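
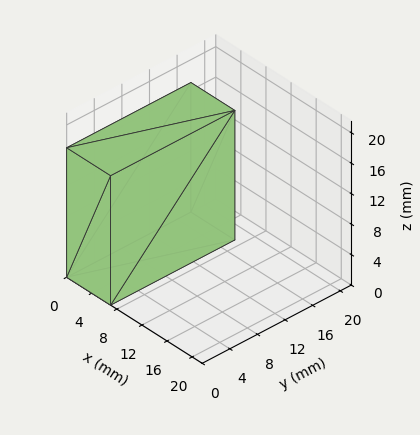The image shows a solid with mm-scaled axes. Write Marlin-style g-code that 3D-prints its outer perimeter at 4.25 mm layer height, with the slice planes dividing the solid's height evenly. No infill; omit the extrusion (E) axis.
Reading the render: the shape is a rectangular box, roughly 7 × 18 mm footprint and 17 mm tall (dimensions read to the nearest mm from the axis ticks). For the g-code, the solid's height is divided into equal slices at the stated Δz and each level perimeter traced with G1 moves after a G0 lift.

; perimeter-only toolpath
G21 ; units = mm
G90 ; absolute positioning
G28 ; home
; layer 1
G0 Z4.25
G0 X0.00 Y0.00
G1 X7.00 Y0.00
G1 X7.00 Y18.00
G1 X0.00 Y18.00
G1 X0.00 Y0.00
; layer 2
G0 Z8.50
G0 X0.00 Y0.00
G1 X7.00 Y0.00
G1 X7.00 Y18.00
G1 X0.00 Y18.00
G1 X0.00 Y0.00
; layer 3
G0 Z12.75
G0 X0.00 Y0.00
G1 X7.00 Y0.00
G1 X7.00 Y18.00
G1 X0.00 Y18.00
G1 X0.00 Y0.00
; layer 4
G0 Z17.00
G0 X0.00 Y0.00
G1 X7.00 Y0.00
G1 X7.00 Y18.00
G1 X0.00 Y18.00
G1 X0.00 Y0.00
M2 ; end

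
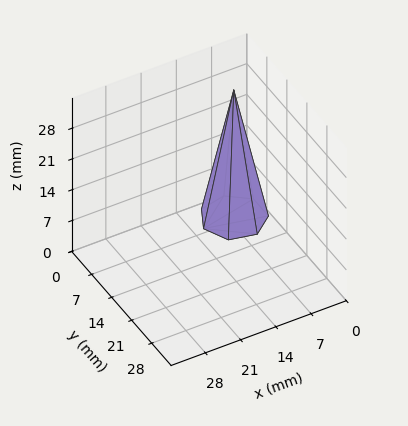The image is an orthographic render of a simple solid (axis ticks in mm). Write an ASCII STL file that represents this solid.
Reading the render: the shape is a regular 7-sided pyramid, base circumscribed radius ≈ 6 mm, apex at z ≈ 29 mm (dimensions read to the nearest mm from the axis ticks). For the STL, each face is triangulated and given an outward normal.

solid part
  facet normal 0.0000 0.0000 -1.0000
    outer loop
      vertex 4.665 11.850 0.000
      vertex 9.741 10.691 0.000
      vertex 12.000 6.000 0.000
    endloop
  endfacet
  facet normal 0.0000 0.0000 -1.0000
    outer loop
      vertex 0.594 8.603 0.000
      vertex 4.665 11.850 0.000
      vertex 12.000 6.000 0.000
    endloop
  endfacet
  facet normal 0.0000 0.0000 -1.0000
    outer loop
      vertex 0.594 3.397 0.000
      vertex 0.594 8.603 0.000
      vertex 12.000 6.000 0.000
    endloop
  endfacet
  facet normal 0.0000 0.0000 -1.0000
    outer loop
      vertex 4.665 0.150 0.000
      vertex 0.594 3.397 0.000
      vertex 12.000 6.000 0.000
    endloop
  endfacet
  facet normal 0.0000 0.0000 -1.0000
    outer loop
      vertex 9.741 1.309 0.000
      vertex 4.665 0.150 0.000
      vertex 12.000 6.000 0.000
    endloop
  endfacet
  facet normal 0.8857 0.4265 0.1833
    outer loop
      vertex 12.000 6.000 0.000
      vertex 9.741 10.691 0.000
      vertex 6.000 6.000 29.000
    endloop
  endfacet
  facet normal 0.2188 0.9584 0.1833
    outer loop
      vertex 9.741 10.691 0.000
      vertex 4.665 11.850 0.000
      vertex 6.000 6.000 29.000
    endloop
  endfacet
  facet normal -0.6130 0.7685 0.1833
    outer loop
      vertex 4.665 11.850 0.000
      vertex 0.594 8.603 0.000
      vertex 6.000 6.000 29.000
    endloop
  endfacet
  facet normal -0.9831 0.0000 0.1833
    outer loop
      vertex 0.594 8.603 0.000
      vertex 0.594 3.397 0.000
      vertex 6.000 6.000 29.000
    endloop
  endfacet
  facet normal -0.6130 -0.7685 0.1833
    outer loop
      vertex 0.594 3.397 0.000
      vertex 4.665 0.150 0.000
      vertex 6.000 6.000 29.000
    endloop
  endfacet
  facet normal 0.2188 -0.9584 0.1833
    outer loop
      vertex 4.665 0.150 0.000
      vertex 9.741 1.309 0.000
      vertex 6.000 6.000 29.000
    endloop
  endfacet
  facet normal 0.8857 -0.4265 0.1833
    outer loop
      vertex 9.741 1.309 0.000
      vertex 12.000 6.000 0.000
      vertex 6.000 6.000 29.000
    endloop
  endfacet
endsolid part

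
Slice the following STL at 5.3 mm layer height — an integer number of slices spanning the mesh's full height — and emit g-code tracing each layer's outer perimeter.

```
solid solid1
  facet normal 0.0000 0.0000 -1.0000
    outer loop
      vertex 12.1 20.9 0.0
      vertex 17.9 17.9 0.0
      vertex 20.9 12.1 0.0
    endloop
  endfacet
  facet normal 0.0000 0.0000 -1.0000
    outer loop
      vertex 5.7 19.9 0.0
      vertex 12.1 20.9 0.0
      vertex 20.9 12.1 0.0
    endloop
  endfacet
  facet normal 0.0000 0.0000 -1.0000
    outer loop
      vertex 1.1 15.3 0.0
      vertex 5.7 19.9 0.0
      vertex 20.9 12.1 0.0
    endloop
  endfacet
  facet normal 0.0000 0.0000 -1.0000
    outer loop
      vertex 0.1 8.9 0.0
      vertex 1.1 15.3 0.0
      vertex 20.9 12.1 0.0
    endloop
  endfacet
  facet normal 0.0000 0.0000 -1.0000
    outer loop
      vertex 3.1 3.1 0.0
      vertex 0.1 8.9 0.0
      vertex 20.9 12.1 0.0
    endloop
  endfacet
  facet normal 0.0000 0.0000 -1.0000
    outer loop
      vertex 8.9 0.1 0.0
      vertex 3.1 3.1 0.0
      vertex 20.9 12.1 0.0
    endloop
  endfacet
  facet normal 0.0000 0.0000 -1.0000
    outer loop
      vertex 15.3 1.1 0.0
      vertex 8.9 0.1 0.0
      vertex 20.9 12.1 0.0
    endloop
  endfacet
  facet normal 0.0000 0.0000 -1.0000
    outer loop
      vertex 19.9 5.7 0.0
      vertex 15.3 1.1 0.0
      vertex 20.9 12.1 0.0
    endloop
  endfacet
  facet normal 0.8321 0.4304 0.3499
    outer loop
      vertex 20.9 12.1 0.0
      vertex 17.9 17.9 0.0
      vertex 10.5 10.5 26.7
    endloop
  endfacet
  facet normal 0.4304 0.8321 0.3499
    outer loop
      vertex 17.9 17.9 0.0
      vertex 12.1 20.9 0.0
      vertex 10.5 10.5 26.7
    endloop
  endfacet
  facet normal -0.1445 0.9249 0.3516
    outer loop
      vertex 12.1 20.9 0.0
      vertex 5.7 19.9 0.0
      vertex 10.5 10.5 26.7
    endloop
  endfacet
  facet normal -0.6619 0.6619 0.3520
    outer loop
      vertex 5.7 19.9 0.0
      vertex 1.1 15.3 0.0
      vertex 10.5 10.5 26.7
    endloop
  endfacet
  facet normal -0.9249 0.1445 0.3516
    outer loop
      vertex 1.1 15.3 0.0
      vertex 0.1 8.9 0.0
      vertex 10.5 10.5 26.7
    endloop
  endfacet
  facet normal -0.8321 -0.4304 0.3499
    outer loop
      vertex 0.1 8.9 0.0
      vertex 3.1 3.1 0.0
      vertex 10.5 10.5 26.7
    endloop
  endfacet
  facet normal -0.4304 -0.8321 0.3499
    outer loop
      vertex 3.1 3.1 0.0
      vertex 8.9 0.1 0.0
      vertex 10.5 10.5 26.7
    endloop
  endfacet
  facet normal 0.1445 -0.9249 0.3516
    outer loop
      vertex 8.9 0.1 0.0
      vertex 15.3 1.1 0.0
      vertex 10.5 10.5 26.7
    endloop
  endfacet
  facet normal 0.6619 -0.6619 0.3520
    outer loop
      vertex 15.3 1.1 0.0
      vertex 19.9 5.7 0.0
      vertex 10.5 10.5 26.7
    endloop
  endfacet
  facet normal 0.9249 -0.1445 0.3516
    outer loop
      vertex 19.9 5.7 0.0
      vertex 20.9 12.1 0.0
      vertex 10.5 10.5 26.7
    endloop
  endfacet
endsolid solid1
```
; perimeter-only toolpath
G21 ; units = mm
G90 ; absolute positioning
G28 ; home
; layer 1
G0 Z5.3
G0 X18.8 Y11.8
G1 X16.4 Y16.4
G1 X11.8 Y18.8
G1 X6.7 Y18.0
G1 X3.0 Y14.3
G1 X2.2 Y9.2
G1 X4.6 Y4.6
G1 X9.2 Y2.2
G1 X14.3 Y3.0
G1 X18.0 Y6.7
G1 X18.8 Y11.8
; layer 2
G0 Z10.7
G0 X16.7 Y11.5
G1 X14.9 Y14.9
G1 X11.5 Y16.7
G1 X7.6 Y16.1
G1 X4.9 Y13.4
G1 X4.3 Y9.5
G1 X6.1 Y6.1
G1 X9.5 Y4.3
G1 X13.4 Y4.9
G1 X16.1 Y7.6
G1 X16.7 Y11.5
; layer 3
G0 Z16.0
G0 X14.7 Y11.1
G1 X13.5 Y13.5
G1 X11.1 Y14.7
G1 X8.6 Y14.3
G1 X6.7 Y12.4
G1 X6.3 Y9.9
G1 X7.5 Y7.5
G1 X9.9 Y6.3
G1 X12.4 Y6.7
G1 X14.3 Y8.6
G1 X14.7 Y11.1
; layer 4
G0 Z21.4
G0 X12.6 Y10.8
G1 X12.0 Y12.0
G1 X10.8 Y12.6
G1 X9.5 Y12.4
G1 X8.6 Y11.5
G1 X8.4 Y10.2
G1 X9.0 Y9.0
G1 X10.2 Y8.4
G1 X11.5 Y8.6
G1 X12.4 Y9.5
G1 X12.6 Y10.8
M2 ; end

The solid is a regular 10-sided pyramid, base circumscribed radius ≈ 10.5 mm, apex at z ≈ 26.7 mm. Slicing at Δz = 5.3 mm — 5 equal slices spanning the solid's height, so layer i sits at z = i·h/5 — gives 4 non-empty perimeters. Each is a 10-segment closed polygon; G0 lifts to the layer z and rapids to the start vertex, then G1 traces the edges. The cross-section shrinks linearly with z (the slice at the apex is degenerate and omitted).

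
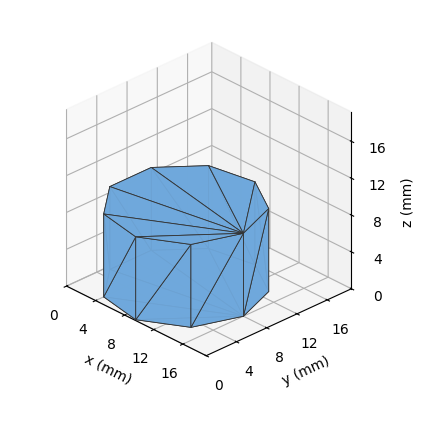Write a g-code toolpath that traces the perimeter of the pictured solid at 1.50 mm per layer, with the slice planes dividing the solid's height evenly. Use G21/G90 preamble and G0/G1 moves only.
Reading the render: the shape is a regular 9-sided prism (a cylinder approximated with 9 flat sides), circumscribed radius ≈ 8 mm, height ≈ 9 mm (dimensions read to the nearest mm from the axis ticks). For the g-code, the solid's height is divided into equal slices at the stated Δz and each level perimeter traced with G1 moves after a G0 lift.

; perimeter-only toolpath
G21 ; units = mm
G90 ; absolute positioning
G28 ; home
; layer 1
G0 Z1.50
G0 X16.00 Y8.00
G1 X14.13 Y13.14
G1 X9.39 Y15.88
G1 X4.00 Y14.93
G1 X0.48 Y10.74
G1 X0.48 Y5.26
G1 X4.00 Y1.07
G1 X9.39 Y0.12
G1 X14.13 Y2.86
G1 X16.00 Y8.00
; layer 2
G0 Z3.00
G0 X16.00 Y8.00
G1 X14.13 Y13.14
G1 X9.39 Y15.88
G1 X4.00 Y14.93
G1 X0.48 Y10.74
G1 X0.48 Y5.26
G1 X4.00 Y1.07
G1 X9.39 Y0.12
G1 X14.13 Y2.86
G1 X16.00 Y8.00
; layer 3
G0 Z4.50
G0 X16.00 Y8.00
G1 X14.13 Y13.14
G1 X9.39 Y15.88
G1 X4.00 Y14.93
G1 X0.48 Y10.74
G1 X0.48 Y5.26
G1 X4.00 Y1.07
G1 X9.39 Y0.12
G1 X14.13 Y2.86
G1 X16.00 Y8.00
; layer 4
G0 Z6.00
G0 X16.00 Y8.00
G1 X14.13 Y13.14
G1 X9.39 Y15.88
G1 X4.00 Y14.93
G1 X0.48 Y10.74
G1 X0.48 Y5.26
G1 X4.00 Y1.07
G1 X9.39 Y0.12
G1 X14.13 Y2.86
G1 X16.00 Y8.00
; layer 5
G0 Z7.50
G0 X16.00 Y8.00
G1 X14.13 Y13.14
G1 X9.39 Y15.88
G1 X4.00 Y14.93
G1 X0.48 Y10.74
G1 X0.48 Y5.26
G1 X4.00 Y1.07
G1 X9.39 Y0.12
G1 X14.13 Y2.86
G1 X16.00 Y8.00
; layer 6
G0 Z9.00
G0 X16.00 Y8.00
G1 X14.13 Y13.14
G1 X9.39 Y15.88
G1 X4.00 Y14.93
G1 X0.48 Y10.74
G1 X0.48 Y5.26
G1 X4.00 Y1.07
G1 X9.39 Y0.12
G1 X14.13 Y2.86
G1 X16.00 Y8.00
M2 ; end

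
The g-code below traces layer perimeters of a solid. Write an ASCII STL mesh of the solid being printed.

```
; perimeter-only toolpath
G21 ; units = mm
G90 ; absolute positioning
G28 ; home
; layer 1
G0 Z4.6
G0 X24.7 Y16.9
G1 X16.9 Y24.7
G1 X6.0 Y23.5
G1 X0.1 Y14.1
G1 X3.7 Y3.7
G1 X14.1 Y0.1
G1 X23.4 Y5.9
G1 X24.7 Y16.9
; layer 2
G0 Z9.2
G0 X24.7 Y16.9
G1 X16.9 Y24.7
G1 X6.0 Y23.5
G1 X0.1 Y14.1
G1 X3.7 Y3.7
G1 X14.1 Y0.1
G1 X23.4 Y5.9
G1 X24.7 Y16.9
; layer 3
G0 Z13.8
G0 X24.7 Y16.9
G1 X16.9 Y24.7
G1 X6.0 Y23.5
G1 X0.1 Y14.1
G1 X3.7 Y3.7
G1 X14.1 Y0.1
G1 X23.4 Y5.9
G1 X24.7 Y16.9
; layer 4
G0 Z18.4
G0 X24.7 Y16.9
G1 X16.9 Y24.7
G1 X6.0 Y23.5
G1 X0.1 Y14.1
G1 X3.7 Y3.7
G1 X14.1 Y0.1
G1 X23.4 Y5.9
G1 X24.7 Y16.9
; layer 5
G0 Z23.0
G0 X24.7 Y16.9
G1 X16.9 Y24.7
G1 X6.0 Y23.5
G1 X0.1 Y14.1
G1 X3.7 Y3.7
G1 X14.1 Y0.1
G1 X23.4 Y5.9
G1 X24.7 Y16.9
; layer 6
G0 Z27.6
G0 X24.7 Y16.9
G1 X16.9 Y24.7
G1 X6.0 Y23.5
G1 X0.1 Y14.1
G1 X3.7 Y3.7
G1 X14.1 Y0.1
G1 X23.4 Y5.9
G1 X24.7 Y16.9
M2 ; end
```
solid part
  facet normal 0.0000 0.0000 -1.0000
    outer loop
      vertex 6.0 23.5 0.0
      vertex 16.9 24.7 0.0
      vertex 24.7 16.9 0.0
    endloop
  endfacet
  facet normal 0.0000 0.0000 -1.0000
    outer loop
      vertex 0.1 14.1 0.0
      vertex 6.0 23.5 0.0
      vertex 24.7 16.9 0.0
    endloop
  endfacet
  facet normal 0.0000 0.0000 -1.0000
    outer loop
      vertex 3.7 3.7 0.0
      vertex 0.1 14.1 0.0
      vertex 24.7 16.9 0.0
    endloop
  endfacet
  facet normal 0.0000 0.0000 -1.0000
    outer loop
      vertex 14.1 0.1 0.0
      vertex 3.7 3.7 0.0
      vertex 24.7 16.9 0.0
    endloop
  endfacet
  facet normal 0.0000 0.0000 -1.0000
    outer loop
      vertex 23.4 5.9 0.0
      vertex 14.1 0.1 0.0
      vertex 24.7 16.9 0.0
    endloop
  endfacet
  facet normal 0.0000 0.0000 1.0000
    outer loop
      vertex 24.7 16.9 27.6
      vertex 16.9 24.7 27.6
      vertex 6.0 23.5 27.6
    endloop
  endfacet
  facet normal 0.0000 0.0000 1.0000
    outer loop
      vertex 24.7 16.9 27.6
      vertex 6.0 23.5 27.6
      vertex 0.1 14.1 27.6
    endloop
  endfacet
  facet normal 0.0000 0.0000 1.0000
    outer loop
      vertex 24.7 16.9 27.6
      vertex 0.1 14.1 27.6
      vertex 3.7 3.7 27.6
    endloop
  endfacet
  facet normal 0.0000 0.0000 1.0000
    outer loop
      vertex 24.7 16.9 27.6
      vertex 3.7 3.7 27.6
      vertex 14.1 0.1 27.6
    endloop
  endfacet
  facet normal 0.0000 0.0000 1.0000
    outer loop
      vertex 24.7 16.9 27.6
      vertex 14.1 0.1 27.6
      vertex 23.4 5.9 27.6
    endloop
  endfacet
  facet normal 0.7071 0.7071 0.0000
    outer loop
      vertex 24.7 16.9 0.0
      vertex 16.9 24.7 0.0
      vertex 16.9 24.7 27.6
    endloop
  endfacet
  facet normal 0.7071 0.7071 0.0000
    outer loop
      vertex 24.7 16.9 0.0
      vertex 16.9 24.7 27.6
      vertex 24.7 16.9 27.6
    endloop
  endfacet
  facet normal -0.1094 0.9940 0.0000
    outer loop
      vertex 16.9 24.7 0.0
      vertex 6.0 23.5 0.0
      vertex 6.0 23.5 27.6
    endloop
  endfacet
  facet normal -0.1094 0.9940 0.0000
    outer loop
      vertex 16.9 24.7 0.0
      vertex 6.0 23.5 27.6
      vertex 16.9 24.7 27.6
    endloop
  endfacet
  facet normal -0.8470 0.5316 0.0000
    outer loop
      vertex 6.0 23.5 0.0
      vertex 0.1 14.1 0.0
      vertex 0.1 14.1 27.6
    endloop
  endfacet
  facet normal -0.8470 0.5316 0.0000
    outer loop
      vertex 6.0 23.5 0.0
      vertex 0.1 14.1 27.6
      vertex 6.0 23.5 27.6
    endloop
  endfacet
  facet normal -0.9450 -0.3271 0.0000
    outer loop
      vertex 0.1 14.1 0.0
      vertex 3.7 3.7 0.0
      vertex 3.7 3.7 27.6
    endloop
  endfacet
  facet normal -0.9450 -0.3271 0.0000
    outer loop
      vertex 0.1 14.1 0.0
      vertex 3.7 3.7 27.6
      vertex 0.1 14.1 27.6
    endloop
  endfacet
  facet normal -0.3271 -0.9450 0.0000
    outer loop
      vertex 3.7 3.7 0.0
      vertex 14.1 0.1 0.0
      vertex 14.1 0.1 27.6
    endloop
  endfacet
  facet normal -0.3271 -0.9450 0.0000
    outer loop
      vertex 3.7 3.7 0.0
      vertex 14.1 0.1 27.6
      vertex 3.7 3.7 27.6
    endloop
  endfacet
  facet normal 0.5292 -0.8485 0.0000
    outer loop
      vertex 14.1 0.1 0.0
      vertex 23.4 5.9 0.0
      vertex 23.4 5.9 27.6
    endloop
  endfacet
  facet normal 0.5292 -0.8485 0.0000
    outer loop
      vertex 14.1 0.1 0.0
      vertex 23.4 5.9 27.6
      vertex 14.1 0.1 27.6
    endloop
  endfacet
  facet normal 0.9931 -0.1174 0.0000
    outer loop
      vertex 23.4 5.9 0.0
      vertex 24.7 16.9 0.0
      vertex 24.7 16.9 27.6
    endloop
  endfacet
  facet normal 0.9931 -0.1174 0.0000
    outer loop
      vertex 23.4 5.9 0.0
      vertex 24.7 16.9 27.6
      vertex 23.4 5.9 27.6
    endloop
  endfacet
endsolid part

The G0 Z moves step by Δz≈4.6 mm. Every layer's G1 loop is the same polygon, so the solid is a straight extrusion of it from z=0 to z≈27.6. Closing with flat bottom and top caps and triangulating gives 24 facets — a regular 7-sided prism (a cylinder approximated with 7 flat sides), circumscribed radius ≈ 12.7 mm, height ≈ 27.6 mm.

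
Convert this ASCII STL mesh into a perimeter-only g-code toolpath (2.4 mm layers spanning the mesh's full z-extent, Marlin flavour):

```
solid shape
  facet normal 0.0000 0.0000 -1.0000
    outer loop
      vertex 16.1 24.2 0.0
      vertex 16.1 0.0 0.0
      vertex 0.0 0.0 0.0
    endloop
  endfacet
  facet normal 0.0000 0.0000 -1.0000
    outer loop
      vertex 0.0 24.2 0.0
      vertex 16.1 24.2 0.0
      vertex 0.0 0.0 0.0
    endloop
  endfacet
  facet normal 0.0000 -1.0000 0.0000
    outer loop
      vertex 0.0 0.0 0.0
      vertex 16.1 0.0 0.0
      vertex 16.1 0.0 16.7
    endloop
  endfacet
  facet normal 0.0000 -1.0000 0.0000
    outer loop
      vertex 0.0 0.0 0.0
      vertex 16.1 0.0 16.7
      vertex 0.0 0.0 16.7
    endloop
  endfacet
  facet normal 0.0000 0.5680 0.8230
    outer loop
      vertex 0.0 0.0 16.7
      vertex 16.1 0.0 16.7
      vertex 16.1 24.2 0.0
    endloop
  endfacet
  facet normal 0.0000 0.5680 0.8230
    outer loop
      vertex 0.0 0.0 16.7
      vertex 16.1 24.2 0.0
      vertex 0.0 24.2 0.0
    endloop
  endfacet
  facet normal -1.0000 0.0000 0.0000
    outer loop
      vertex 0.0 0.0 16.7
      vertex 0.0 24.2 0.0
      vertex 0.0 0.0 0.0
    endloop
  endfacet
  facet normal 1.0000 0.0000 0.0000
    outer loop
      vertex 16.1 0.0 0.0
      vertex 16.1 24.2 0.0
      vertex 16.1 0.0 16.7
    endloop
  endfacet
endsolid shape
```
; perimeter-only toolpath
G21 ; units = mm
G90 ; absolute positioning
G28 ; home
; layer 1
G0 Z2.4
G0 X0.0 Y0.0
G1 X16.1 Y0.0
G1 X16.1 Y20.7
G1 X0.0 Y20.7
G1 X0.0 Y0.0
; layer 2
G0 Z4.8
G0 X0.0 Y0.0
G1 X16.1 Y0.0
G1 X16.1 Y17.3
G1 X0.0 Y17.3
G1 X0.0 Y0.0
; layer 3
G0 Z7.2
G0 X0.0 Y0.0
G1 X16.1 Y0.0
G1 X16.1 Y13.8
G1 X0.0 Y13.8
G1 X0.0 Y0.0
; layer 4
G0 Z9.5
G0 X0.0 Y0.0
G1 X16.1 Y0.0
G1 X16.1 Y10.4
G1 X0.0 Y10.4
G1 X0.0 Y0.0
; layer 5
G0 Z11.9
G0 X0.0 Y0.0
G1 X16.1 Y0.0
G1 X16.1 Y6.9
G1 X0.0 Y6.9
G1 X0.0 Y0.0
; layer 6
G0 Z14.3
G0 X0.0 Y0.0
G1 X16.1 Y0.0
G1 X16.1 Y3.5
G1 X0.0 Y3.5
G1 X0.0 Y0.0
M2 ; end

The solid is a wedge (ramp): 16.1 × 24.2 mm base, rising to 16.7 mm along the y=0 edge and sloping linearly to z=0 at y=24.2. Slicing at Δz = 2.4 mm — 7 equal slices spanning the solid's height, so layer i sits at z = i·h/7 — gives 6 non-empty perimeters. Each is a 4-segment closed polygon; G0 lifts to the layer z and rapids to the start vertex, then G1 traces the edges. The cross-section shrinks linearly with z (the slice at the apex is degenerate and omitted).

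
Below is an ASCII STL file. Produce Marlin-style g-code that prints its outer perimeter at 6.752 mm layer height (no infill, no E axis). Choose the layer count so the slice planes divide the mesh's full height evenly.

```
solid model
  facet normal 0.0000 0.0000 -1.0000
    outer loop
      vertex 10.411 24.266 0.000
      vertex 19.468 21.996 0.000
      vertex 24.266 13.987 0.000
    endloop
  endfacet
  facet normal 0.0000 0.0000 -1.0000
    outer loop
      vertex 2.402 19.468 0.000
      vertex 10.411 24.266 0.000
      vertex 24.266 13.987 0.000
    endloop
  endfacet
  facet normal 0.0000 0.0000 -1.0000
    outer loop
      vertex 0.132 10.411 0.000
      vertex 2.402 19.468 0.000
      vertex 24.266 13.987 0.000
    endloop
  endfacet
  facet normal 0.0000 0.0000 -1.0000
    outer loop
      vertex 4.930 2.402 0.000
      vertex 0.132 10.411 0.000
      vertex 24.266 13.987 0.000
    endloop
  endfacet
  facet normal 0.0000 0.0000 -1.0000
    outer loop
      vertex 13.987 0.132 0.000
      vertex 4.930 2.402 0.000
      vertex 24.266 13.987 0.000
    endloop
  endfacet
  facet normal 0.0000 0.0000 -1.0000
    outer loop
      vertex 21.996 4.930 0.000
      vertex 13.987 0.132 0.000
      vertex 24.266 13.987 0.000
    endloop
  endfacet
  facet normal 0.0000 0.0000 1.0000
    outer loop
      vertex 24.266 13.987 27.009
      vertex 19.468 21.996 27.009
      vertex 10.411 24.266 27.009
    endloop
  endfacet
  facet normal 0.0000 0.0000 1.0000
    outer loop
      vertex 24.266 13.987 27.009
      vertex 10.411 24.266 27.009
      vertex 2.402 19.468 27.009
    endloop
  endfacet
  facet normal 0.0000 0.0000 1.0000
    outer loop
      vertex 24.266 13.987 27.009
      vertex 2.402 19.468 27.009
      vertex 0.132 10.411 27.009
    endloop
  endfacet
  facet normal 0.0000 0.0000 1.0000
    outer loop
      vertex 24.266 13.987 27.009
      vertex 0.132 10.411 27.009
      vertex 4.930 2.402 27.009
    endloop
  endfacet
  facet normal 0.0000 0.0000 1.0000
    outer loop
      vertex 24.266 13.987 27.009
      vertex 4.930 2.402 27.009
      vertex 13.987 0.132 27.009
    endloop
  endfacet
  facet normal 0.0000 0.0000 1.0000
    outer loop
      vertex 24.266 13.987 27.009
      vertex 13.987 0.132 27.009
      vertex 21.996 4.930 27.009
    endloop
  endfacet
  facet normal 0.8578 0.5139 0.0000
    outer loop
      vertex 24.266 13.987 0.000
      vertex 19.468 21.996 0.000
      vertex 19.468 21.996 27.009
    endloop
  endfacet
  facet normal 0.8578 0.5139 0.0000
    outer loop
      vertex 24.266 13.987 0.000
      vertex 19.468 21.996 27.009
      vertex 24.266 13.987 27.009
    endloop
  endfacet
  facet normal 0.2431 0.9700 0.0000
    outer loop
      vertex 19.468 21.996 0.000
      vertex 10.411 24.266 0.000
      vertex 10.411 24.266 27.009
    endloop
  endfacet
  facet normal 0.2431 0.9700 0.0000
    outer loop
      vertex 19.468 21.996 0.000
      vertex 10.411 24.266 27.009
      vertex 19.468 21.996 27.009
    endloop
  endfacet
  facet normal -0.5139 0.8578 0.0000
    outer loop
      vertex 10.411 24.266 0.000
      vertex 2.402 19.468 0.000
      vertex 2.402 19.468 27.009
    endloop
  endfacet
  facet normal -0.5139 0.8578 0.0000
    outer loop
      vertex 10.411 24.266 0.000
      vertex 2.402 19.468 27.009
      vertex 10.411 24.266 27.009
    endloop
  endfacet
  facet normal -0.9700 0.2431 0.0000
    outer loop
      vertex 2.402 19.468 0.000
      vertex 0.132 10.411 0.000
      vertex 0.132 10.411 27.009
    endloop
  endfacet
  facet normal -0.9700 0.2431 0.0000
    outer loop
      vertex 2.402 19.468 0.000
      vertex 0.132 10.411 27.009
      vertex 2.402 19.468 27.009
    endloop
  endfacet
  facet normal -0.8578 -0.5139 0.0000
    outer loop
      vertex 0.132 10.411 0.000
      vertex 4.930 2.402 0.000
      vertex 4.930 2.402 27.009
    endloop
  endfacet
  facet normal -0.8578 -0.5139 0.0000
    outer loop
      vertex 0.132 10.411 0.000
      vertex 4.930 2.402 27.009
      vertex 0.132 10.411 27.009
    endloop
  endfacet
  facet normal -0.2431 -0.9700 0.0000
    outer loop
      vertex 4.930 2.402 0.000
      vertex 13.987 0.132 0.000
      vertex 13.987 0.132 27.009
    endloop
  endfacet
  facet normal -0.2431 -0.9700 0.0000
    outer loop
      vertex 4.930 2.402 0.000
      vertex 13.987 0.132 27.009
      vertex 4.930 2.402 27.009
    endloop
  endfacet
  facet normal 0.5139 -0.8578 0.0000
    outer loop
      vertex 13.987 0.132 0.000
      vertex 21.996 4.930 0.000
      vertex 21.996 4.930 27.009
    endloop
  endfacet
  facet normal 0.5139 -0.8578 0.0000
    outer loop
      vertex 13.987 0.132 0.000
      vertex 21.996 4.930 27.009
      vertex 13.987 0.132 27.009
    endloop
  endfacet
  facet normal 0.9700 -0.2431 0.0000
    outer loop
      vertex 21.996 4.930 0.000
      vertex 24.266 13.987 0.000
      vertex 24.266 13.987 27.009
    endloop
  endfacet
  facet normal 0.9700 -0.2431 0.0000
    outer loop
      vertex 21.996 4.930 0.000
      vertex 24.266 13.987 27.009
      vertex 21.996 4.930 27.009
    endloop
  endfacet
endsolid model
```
; perimeter-only toolpath
G21 ; units = mm
G90 ; absolute positioning
G28 ; home
; layer 1
G0 Z6.752
G0 X24.266 Y13.987
G1 X19.468 Y21.996
G1 X10.411 Y24.266
G1 X2.402 Y19.468
G1 X0.132 Y10.411
G1 X4.930 Y2.402
G1 X13.987 Y0.132
G1 X21.996 Y4.930
G1 X24.266 Y13.987
; layer 2
G0 Z13.505
G0 X24.266 Y13.987
G1 X19.468 Y21.996
G1 X10.411 Y24.266
G1 X2.402 Y19.468
G1 X0.132 Y10.411
G1 X4.930 Y2.402
G1 X13.987 Y0.132
G1 X21.996 Y4.930
G1 X24.266 Y13.987
; layer 3
G0 Z20.257
G0 X24.266 Y13.987
G1 X19.468 Y21.996
G1 X10.411 Y24.266
G1 X2.402 Y19.468
G1 X0.132 Y10.411
G1 X4.930 Y2.402
G1 X13.987 Y0.132
G1 X21.996 Y4.930
G1 X24.266 Y13.987
; layer 4
G0 Z27.009
G0 X24.266 Y13.987
G1 X19.468 Y21.996
G1 X10.411 Y24.266
G1 X2.402 Y19.468
G1 X0.132 Y10.411
G1 X4.930 Y2.402
G1 X13.987 Y0.132
G1 X21.996 Y4.930
G1 X24.266 Y13.987
M2 ; end

The solid is a regular 8-sided prism (a cylinder approximated with 8 flat sides), circumscribed radius ≈ 12.2 mm, height ≈ 27 mm. Slicing at Δz = 6.752 mm — 4 equal slices spanning the solid's height, so layer i sits at z = i·h/4 — gives 4 non-empty perimeters. Each is a 8-segment closed polygon; G0 lifts to the layer z and rapids to the start vertex, then G1 traces the edges.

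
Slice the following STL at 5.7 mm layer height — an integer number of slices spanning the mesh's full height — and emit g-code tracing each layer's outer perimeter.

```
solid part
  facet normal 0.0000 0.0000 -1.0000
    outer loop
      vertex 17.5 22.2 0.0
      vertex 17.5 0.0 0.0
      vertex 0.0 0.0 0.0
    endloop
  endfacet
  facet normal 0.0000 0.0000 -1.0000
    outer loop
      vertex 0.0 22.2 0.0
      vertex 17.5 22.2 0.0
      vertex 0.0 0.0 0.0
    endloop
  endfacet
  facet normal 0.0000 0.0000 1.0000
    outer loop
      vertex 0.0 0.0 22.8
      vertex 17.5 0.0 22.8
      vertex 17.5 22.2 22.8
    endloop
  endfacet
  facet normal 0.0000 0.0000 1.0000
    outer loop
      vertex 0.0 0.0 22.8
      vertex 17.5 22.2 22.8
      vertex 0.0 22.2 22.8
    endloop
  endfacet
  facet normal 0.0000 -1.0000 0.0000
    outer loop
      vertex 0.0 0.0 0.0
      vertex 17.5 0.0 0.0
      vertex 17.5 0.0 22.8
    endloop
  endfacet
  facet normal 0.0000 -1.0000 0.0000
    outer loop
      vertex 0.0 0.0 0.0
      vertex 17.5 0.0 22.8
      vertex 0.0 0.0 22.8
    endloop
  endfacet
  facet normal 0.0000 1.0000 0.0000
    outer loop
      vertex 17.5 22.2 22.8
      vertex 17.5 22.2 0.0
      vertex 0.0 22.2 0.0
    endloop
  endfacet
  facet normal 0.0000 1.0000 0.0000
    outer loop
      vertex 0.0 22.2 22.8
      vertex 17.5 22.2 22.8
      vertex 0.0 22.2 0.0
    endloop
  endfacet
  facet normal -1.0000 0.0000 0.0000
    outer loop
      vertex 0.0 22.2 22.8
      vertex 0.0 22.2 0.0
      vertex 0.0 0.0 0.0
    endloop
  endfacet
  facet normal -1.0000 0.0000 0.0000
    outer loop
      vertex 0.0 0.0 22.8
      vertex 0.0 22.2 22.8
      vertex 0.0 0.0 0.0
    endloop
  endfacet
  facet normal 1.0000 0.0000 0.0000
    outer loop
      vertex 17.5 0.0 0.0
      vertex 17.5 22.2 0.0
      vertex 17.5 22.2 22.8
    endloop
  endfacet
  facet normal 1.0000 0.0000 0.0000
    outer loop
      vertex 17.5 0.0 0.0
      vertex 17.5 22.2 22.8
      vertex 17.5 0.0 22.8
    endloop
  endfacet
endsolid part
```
; perimeter-only toolpath
G21 ; units = mm
G90 ; absolute positioning
G28 ; home
; layer 1
G0 Z5.7
G0 X0.0 Y0.0
G1 X17.5 Y0.0
G1 X17.5 Y22.2
G1 X0.0 Y22.2
G1 X0.0 Y0.0
; layer 2
G0 Z11.4
G0 X0.0 Y0.0
G1 X17.5 Y0.0
G1 X17.5 Y22.2
G1 X0.0 Y22.2
G1 X0.0 Y0.0
; layer 3
G0 Z17.1
G0 X0.0 Y0.0
G1 X17.5 Y0.0
G1 X17.5 Y22.2
G1 X0.0 Y22.2
G1 X0.0 Y0.0
; layer 4
G0 Z22.8
G0 X0.0 Y0.0
G1 X17.5 Y0.0
G1 X17.5 Y22.2
G1 X0.0 Y22.2
G1 X0.0 Y0.0
M2 ; end

The solid is a rectangular box, roughly 17.5 × 22.2 mm footprint and 22.8 mm tall. Slicing at Δz = 5.7 mm — 4 equal slices spanning the solid's height, so layer i sits at z = i·h/4 — gives 4 non-empty perimeters. Each is a 4-segment closed polygon; G0 lifts to the layer z and rapids to the start vertex, then G1 traces the edges.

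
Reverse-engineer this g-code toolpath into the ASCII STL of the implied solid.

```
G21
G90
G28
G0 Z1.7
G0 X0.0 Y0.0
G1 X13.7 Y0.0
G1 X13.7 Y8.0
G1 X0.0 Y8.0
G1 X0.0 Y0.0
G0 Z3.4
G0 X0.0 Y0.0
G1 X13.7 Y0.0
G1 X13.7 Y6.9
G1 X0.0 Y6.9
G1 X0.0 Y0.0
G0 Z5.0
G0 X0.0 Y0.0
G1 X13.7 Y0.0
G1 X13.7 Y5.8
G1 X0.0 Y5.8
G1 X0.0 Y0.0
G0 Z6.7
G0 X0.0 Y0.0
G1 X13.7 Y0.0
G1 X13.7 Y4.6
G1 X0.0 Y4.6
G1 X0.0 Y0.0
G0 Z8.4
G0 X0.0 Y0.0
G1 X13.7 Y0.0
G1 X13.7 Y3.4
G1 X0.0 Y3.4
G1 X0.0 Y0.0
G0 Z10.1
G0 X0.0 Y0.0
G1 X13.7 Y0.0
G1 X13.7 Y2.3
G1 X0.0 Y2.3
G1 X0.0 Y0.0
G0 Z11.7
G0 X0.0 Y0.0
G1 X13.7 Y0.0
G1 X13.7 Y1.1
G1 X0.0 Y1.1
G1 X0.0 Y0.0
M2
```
solid part
  facet normal 0.0000 0.0000 -1.0000
    outer loop
      vertex 13.7 9.2 0.0
      vertex 13.7 0.0 0.0
      vertex 0.0 0.0 0.0
    endloop
  endfacet
  facet normal 0.0000 0.0000 -1.0000
    outer loop
      vertex 0.0 9.2 0.0
      vertex 13.7 9.2 0.0
      vertex 0.0 0.0 0.0
    endloop
  endfacet
  facet normal 0.0000 -1.0000 0.0000
    outer loop
      vertex 0.0 0.0 0.0
      vertex 13.7 0.0 0.0
      vertex 13.7 0.0 13.4
    endloop
  endfacet
  facet normal 0.0000 -1.0000 0.0000
    outer loop
      vertex 0.0 0.0 0.0
      vertex 13.7 0.0 13.4
      vertex 0.0 0.0 13.4
    endloop
  endfacet
  facet normal 0.0000 0.8244 0.5660
    outer loop
      vertex 0.0 0.0 13.4
      vertex 13.7 0.0 13.4
      vertex 13.7 9.2 0.0
    endloop
  endfacet
  facet normal 0.0000 0.8244 0.5660
    outer loop
      vertex 0.0 0.0 13.4
      vertex 13.7 9.2 0.0
      vertex 0.0 9.2 0.0
    endloop
  endfacet
  facet normal -1.0000 0.0000 0.0000
    outer loop
      vertex 0.0 0.0 13.4
      vertex 0.0 9.2 0.0
      vertex 0.0 0.0 0.0
    endloop
  endfacet
  facet normal 1.0000 0.0000 0.0000
    outer loop
      vertex 13.7 0.0 0.0
      vertex 13.7 9.2 0.0
      vertex 13.7 0.0 13.4
    endloop
  endfacet
endsolid part

The G0 Z moves step by Δz≈1.7 mm. The G1 loops shrink linearly with z, so the solid tapers from its base footprint up to z≈13.4. Closing with a flat bottom cap and the tapered top and triangulating gives 8 facets — a wedge (ramp): 13.7 × 9.2 mm base, rising to 13.4 mm along the y=0 edge and sloping linearly to z=0 at y=9.2.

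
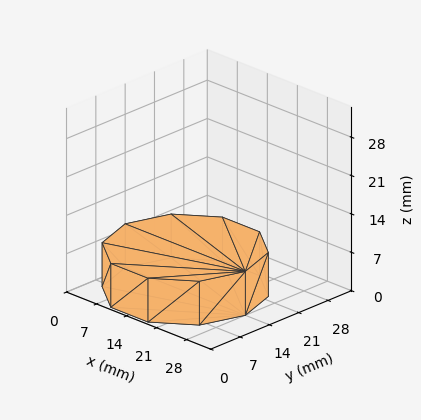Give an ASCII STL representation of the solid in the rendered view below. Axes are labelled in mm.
Reading the render: the shape is a regular 10-sided prism (a cylinder approximated with 10 flat sides), circumscribed radius ≈ 14 mm, height ≈ 8 mm (dimensions read to the nearest mm from the axis ticks). For the STL, each face is triangulated and given an outward normal.

solid part
  facet normal 0.0000 0.0000 -1.0000
    outer loop
      vertex 18.33 27.31 0.00
      vertex 25.33 22.23 0.00
      vertex 28.00 14.00 0.00
    endloop
  endfacet
  facet normal 0.0000 0.0000 -1.0000
    outer loop
      vertex 9.67 27.31 0.00
      vertex 18.33 27.31 0.00
      vertex 28.00 14.00 0.00
    endloop
  endfacet
  facet normal 0.0000 0.0000 -1.0000
    outer loop
      vertex 2.67 22.23 0.00
      vertex 9.67 27.31 0.00
      vertex 28.00 14.00 0.00
    endloop
  endfacet
  facet normal 0.0000 0.0000 -1.0000
    outer loop
      vertex 0.00 14.00 0.00
      vertex 2.67 22.23 0.00
      vertex 28.00 14.00 0.00
    endloop
  endfacet
  facet normal 0.0000 0.0000 -1.0000
    outer loop
      vertex 2.67 5.77 0.00
      vertex 0.00 14.00 0.00
      vertex 28.00 14.00 0.00
    endloop
  endfacet
  facet normal 0.0000 0.0000 -1.0000
    outer loop
      vertex 9.67 0.69 0.00
      vertex 2.67 5.77 0.00
      vertex 28.00 14.00 0.00
    endloop
  endfacet
  facet normal 0.0000 0.0000 -1.0000
    outer loop
      vertex 18.33 0.69 0.00
      vertex 9.67 0.69 0.00
      vertex 28.00 14.00 0.00
    endloop
  endfacet
  facet normal 0.0000 0.0000 -1.0000
    outer loop
      vertex 25.33 5.77 0.00
      vertex 18.33 0.69 0.00
      vertex 28.00 14.00 0.00
    endloop
  endfacet
  facet normal 0.0000 0.0000 1.0000
    outer loop
      vertex 28.00 14.00 8.00
      vertex 25.33 22.23 8.00
      vertex 18.33 27.31 8.00
    endloop
  endfacet
  facet normal 0.0000 0.0000 1.0000
    outer loop
      vertex 28.00 14.00 8.00
      vertex 18.33 27.31 8.00
      vertex 9.67 27.31 8.00
    endloop
  endfacet
  facet normal 0.0000 0.0000 1.0000
    outer loop
      vertex 28.00 14.00 8.00
      vertex 9.67 27.31 8.00
      vertex 2.67 22.23 8.00
    endloop
  endfacet
  facet normal 0.0000 0.0000 1.0000
    outer loop
      vertex 28.00 14.00 8.00
      vertex 2.67 22.23 8.00
      vertex 0.00 14.00 8.00
    endloop
  endfacet
  facet normal 0.0000 0.0000 1.0000
    outer loop
      vertex 28.00 14.00 8.00
      vertex 0.00 14.00 8.00
      vertex 2.67 5.77 8.00
    endloop
  endfacet
  facet normal 0.0000 0.0000 1.0000
    outer loop
      vertex 28.00 14.00 8.00
      vertex 2.67 5.77 8.00
      vertex 9.67 0.69 8.00
    endloop
  endfacet
  facet normal 0.0000 0.0000 1.0000
    outer loop
      vertex 28.00 14.00 8.00
      vertex 9.67 0.69 8.00
      vertex 18.33 0.69 8.00
    endloop
  endfacet
  facet normal 0.0000 0.0000 1.0000
    outer loop
      vertex 28.00 14.00 8.00
      vertex 18.33 0.69 8.00
      vertex 25.33 5.77 8.00
    endloop
  endfacet
  facet normal 0.9512 0.3086 0.0000
    outer loop
      vertex 28.00 14.00 0.00
      vertex 25.33 22.23 0.00
      vertex 25.33 22.23 8.00
    endloop
  endfacet
  facet normal 0.9512 0.3086 0.0000
    outer loop
      vertex 28.00 14.00 0.00
      vertex 25.33 22.23 8.00
      vertex 28.00 14.00 8.00
    endloop
  endfacet
  facet normal 0.5873 0.8093 0.0000
    outer loop
      vertex 25.33 22.23 0.00
      vertex 18.33 27.31 0.00
      vertex 18.33 27.31 8.00
    endloop
  endfacet
  facet normal 0.5873 0.8093 0.0000
    outer loop
      vertex 25.33 22.23 0.00
      vertex 18.33 27.31 8.00
      vertex 25.33 22.23 8.00
    endloop
  endfacet
  facet normal 0.0000 1.0000 0.0000
    outer loop
      vertex 18.33 27.31 0.00
      vertex 9.67 27.31 0.00
      vertex 9.67 27.31 8.00
    endloop
  endfacet
  facet normal 0.0000 1.0000 0.0000
    outer loop
      vertex 18.33 27.31 0.00
      vertex 9.67 27.31 8.00
      vertex 18.33 27.31 8.00
    endloop
  endfacet
  facet normal -0.5873 0.8093 0.0000
    outer loop
      vertex 9.67 27.31 0.00
      vertex 2.67 22.23 0.00
      vertex 2.67 22.23 8.00
    endloop
  endfacet
  facet normal -0.5873 0.8093 0.0000
    outer loop
      vertex 9.67 27.31 0.00
      vertex 2.67 22.23 8.00
      vertex 9.67 27.31 8.00
    endloop
  endfacet
  facet normal -0.9512 0.3086 0.0000
    outer loop
      vertex 2.67 22.23 0.00
      vertex 0.00 14.00 0.00
      vertex 0.00 14.00 8.00
    endloop
  endfacet
  facet normal -0.9512 0.3086 0.0000
    outer loop
      vertex 2.67 22.23 0.00
      vertex 0.00 14.00 8.00
      vertex 2.67 22.23 8.00
    endloop
  endfacet
  facet normal -0.9512 -0.3086 0.0000
    outer loop
      vertex 0.00 14.00 0.00
      vertex 2.67 5.77 0.00
      vertex 2.67 5.77 8.00
    endloop
  endfacet
  facet normal -0.9512 -0.3086 0.0000
    outer loop
      vertex 0.00 14.00 0.00
      vertex 2.67 5.77 8.00
      vertex 0.00 14.00 8.00
    endloop
  endfacet
  facet normal -0.5873 -0.8093 0.0000
    outer loop
      vertex 2.67 5.77 0.00
      vertex 9.67 0.69 0.00
      vertex 9.67 0.69 8.00
    endloop
  endfacet
  facet normal -0.5873 -0.8093 0.0000
    outer loop
      vertex 2.67 5.77 0.00
      vertex 9.67 0.69 8.00
      vertex 2.67 5.77 8.00
    endloop
  endfacet
  facet normal 0.0000 -1.0000 0.0000
    outer loop
      vertex 9.67 0.69 0.00
      vertex 18.33 0.69 0.00
      vertex 18.33 0.69 8.00
    endloop
  endfacet
  facet normal 0.0000 -1.0000 0.0000
    outer loop
      vertex 9.67 0.69 0.00
      vertex 18.33 0.69 8.00
      vertex 9.67 0.69 8.00
    endloop
  endfacet
  facet normal 0.5873 -0.8093 0.0000
    outer loop
      vertex 18.33 0.69 0.00
      vertex 25.33 5.77 0.00
      vertex 25.33 5.77 8.00
    endloop
  endfacet
  facet normal 0.5873 -0.8093 0.0000
    outer loop
      vertex 18.33 0.69 0.00
      vertex 25.33 5.77 8.00
      vertex 18.33 0.69 8.00
    endloop
  endfacet
  facet normal 0.9512 -0.3086 0.0000
    outer loop
      vertex 25.33 5.77 0.00
      vertex 28.00 14.00 0.00
      vertex 28.00 14.00 8.00
    endloop
  endfacet
  facet normal 0.9512 -0.3086 0.0000
    outer loop
      vertex 25.33 5.77 0.00
      vertex 28.00 14.00 8.00
      vertex 25.33 5.77 8.00
    endloop
  endfacet
endsolid part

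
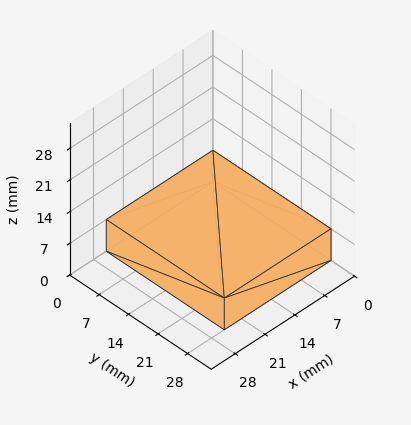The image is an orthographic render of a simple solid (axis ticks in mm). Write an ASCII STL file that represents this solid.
Reading the render: the shape is a rectangular box, roughly 25 × 28 mm footprint and 7 mm tall (dimensions read to the nearest mm from the axis ticks). For the STL, each face is triangulated and given an outward normal.

solid part
  facet normal 0.0000 0.0000 -1.0000
    outer loop
      vertex 25.0 28.0 0.0
      vertex 25.0 0.0 0.0
      vertex 0.0 0.0 0.0
    endloop
  endfacet
  facet normal 0.0000 0.0000 -1.0000
    outer loop
      vertex 0.0 28.0 0.0
      vertex 25.0 28.0 0.0
      vertex 0.0 0.0 0.0
    endloop
  endfacet
  facet normal 0.0000 0.0000 1.0000
    outer loop
      vertex 0.0 0.0 7.0
      vertex 25.0 0.0 7.0
      vertex 25.0 28.0 7.0
    endloop
  endfacet
  facet normal 0.0000 0.0000 1.0000
    outer loop
      vertex 0.0 0.0 7.0
      vertex 25.0 28.0 7.0
      vertex 0.0 28.0 7.0
    endloop
  endfacet
  facet normal 0.0000 -1.0000 0.0000
    outer loop
      vertex 0.0 0.0 0.0
      vertex 25.0 0.0 0.0
      vertex 25.0 0.0 7.0
    endloop
  endfacet
  facet normal 0.0000 -1.0000 0.0000
    outer loop
      vertex 0.0 0.0 0.0
      vertex 25.0 0.0 7.0
      vertex 0.0 0.0 7.0
    endloop
  endfacet
  facet normal 0.0000 1.0000 0.0000
    outer loop
      vertex 25.0 28.0 7.0
      vertex 25.0 28.0 0.0
      vertex 0.0 28.0 0.0
    endloop
  endfacet
  facet normal 0.0000 1.0000 0.0000
    outer loop
      vertex 0.0 28.0 7.0
      vertex 25.0 28.0 7.0
      vertex 0.0 28.0 0.0
    endloop
  endfacet
  facet normal -1.0000 0.0000 0.0000
    outer loop
      vertex 0.0 28.0 7.0
      vertex 0.0 28.0 0.0
      vertex 0.0 0.0 0.0
    endloop
  endfacet
  facet normal -1.0000 0.0000 0.0000
    outer loop
      vertex 0.0 0.0 7.0
      vertex 0.0 28.0 7.0
      vertex 0.0 0.0 0.0
    endloop
  endfacet
  facet normal 1.0000 0.0000 0.0000
    outer loop
      vertex 25.0 0.0 0.0
      vertex 25.0 28.0 0.0
      vertex 25.0 28.0 7.0
    endloop
  endfacet
  facet normal 1.0000 0.0000 0.0000
    outer loop
      vertex 25.0 0.0 0.0
      vertex 25.0 28.0 7.0
      vertex 25.0 0.0 7.0
    endloop
  endfacet
endsolid part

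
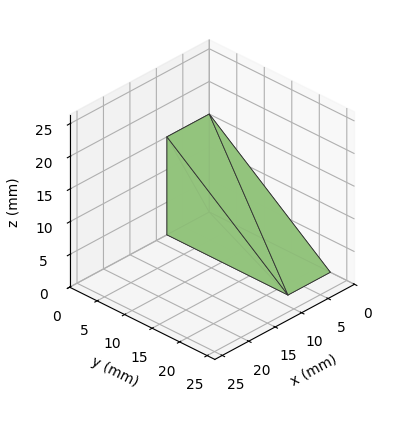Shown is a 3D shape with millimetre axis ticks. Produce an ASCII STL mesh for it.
Reading the render: the shape is a wedge (ramp): 8 × 22 mm base, rising to 15 mm along the y=0 edge and sloping linearly to z=0 at y=22 (dimensions read to the nearest mm from the axis ticks). For the STL, each face is triangulated and given an outward normal.

solid part
  facet normal 0.0000 0.0000 -1.0000
    outer loop
      vertex 8.0 22.0 0.0
      vertex 8.0 0.0 0.0
      vertex 0.0 0.0 0.0
    endloop
  endfacet
  facet normal 0.0000 0.0000 -1.0000
    outer loop
      vertex 0.0 22.0 0.0
      vertex 8.0 22.0 0.0
      vertex 0.0 0.0 0.0
    endloop
  endfacet
  facet normal 0.0000 -1.0000 0.0000
    outer loop
      vertex 0.0 0.0 0.0
      vertex 8.0 0.0 0.0
      vertex 8.0 0.0 15.0
    endloop
  endfacet
  facet normal 0.0000 -1.0000 0.0000
    outer loop
      vertex 0.0 0.0 0.0
      vertex 8.0 0.0 15.0
      vertex 0.0 0.0 15.0
    endloop
  endfacet
  facet normal 0.0000 0.5633 0.8262
    outer loop
      vertex 0.0 0.0 15.0
      vertex 8.0 0.0 15.0
      vertex 8.0 22.0 0.0
    endloop
  endfacet
  facet normal 0.0000 0.5633 0.8262
    outer loop
      vertex 0.0 0.0 15.0
      vertex 8.0 22.0 0.0
      vertex 0.0 22.0 0.0
    endloop
  endfacet
  facet normal -1.0000 0.0000 0.0000
    outer loop
      vertex 0.0 0.0 15.0
      vertex 0.0 22.0 0.0
      vertex 0.0 0.0 0.0
    endloop
  endfacet
  facet normal 1.0000 0.0000 0.0000
    outer loop
      vertex 8.0 0.0 0.0
      vertex 8.0 22.0 0.0
      vertex 8.0 0.0 15.0
    endloop
  endfacet
endsolid part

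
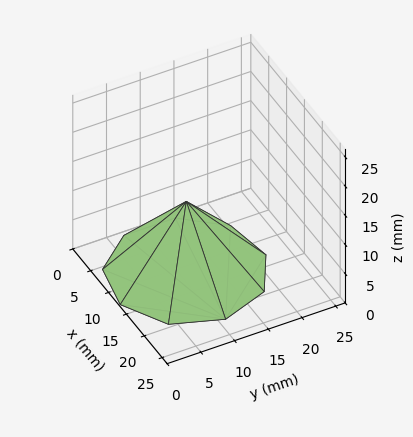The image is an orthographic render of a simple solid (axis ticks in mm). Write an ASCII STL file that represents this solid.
Reading the render: the shape is a regular 9-sided pyramid, base circumscribed radius ≈ 11 mm, apex at z ≈ 12 mm (dimensions read to the nearest mm from the axis ticks). For the STL, each face is triangulated and given an outward normal.

solid part
  facet normal 0.0000 0.0000 -1.0000
    outer loop
      vertex 12.9 21.8 0.0
      vertex 19.4 18.1 0.0
      vertex 22.0 11.0 0.0
    endloop
  endfacet
  facet normal 0.0000 0.0000 -1.0000
    outer loop
      vertex 5.5 20.5 0.0
      vertex 12.9 21.8 0.0
      vertex 22.0 11.0 0.0
    endloop
  endfacet
  facet normal 0.0000 0.0000 -1.0000
    outer loop
      vertex 0.7 14.8 0.0
      vertex 5.5 20.5 0.0
      vertex 22.0 11.0 0.0
    endloop
  endfacet
  facet normal 0.0000 0.0000 -1.0000
    outer loop
      vertex 0.7 7.2 0.0
      vertex 0.7 14.8 0.0
      vertex 22.0 11.0 0.0
    endloop
  endfacet
  facet normal 0.0000 0.0000 -1.0000
    outer loop
      vertex 5.5 1.5 0.0
      vertex 0.7 7.2 0.0
      vertex 22.0 11.0 0.0
    endloop
  endfacet
  facet normal 0.0000 0.0000 -1.0000
    outer loop
      vertex 12.9 0.2 0.0
      vertex 5.5 1.5 0.0
      vertex 22.0 11.0 0.0
    endloop
  endfacet
  facet normal 0.0000 0.0000 -1.0000
    outer loop
      vertex 19.4 3.9 0.0
      vertex 12.9 0.2 0.0
      vertex 22.0 11.0 0.0
    endloop
  endfacet
  facet normal 0.7117 0.2606 0.6524
    outer loop
      vertex 22.0 11.0 0.0
      vertex 19.4 18.1 0.0
      vertex 11.0 11.0 12.0
    endloop
  endfacet
  facet normal 0.3750 0.6588 0.6523
    outer loop
      vertex 19.4 18.1 0.0
      vertex 12.9 21.8 0.0
      vertex 11.0 11.0 12.0
    endloop
  endfacet
  facet normal -0.1312 0.7471 0.6516
    outer loop
      vertex 12.9 21.8 0.0
      vertex 5.5 20.5 0.0
      vertex 11.0 11.0 12.0
    endloop
  endfacet
  facet normal -0.5798 0.4882 0.6523
    outer loop
      vertex 5.5 20.5 0.0
      vertex 0.7 14.8 0.0
      vertex 11.0 11.0 12.0
    endloop
  endfacet
  facet normal -0.7588 0.0000 0.6513
    outer loop
      vertex 0.7 14.8 0.0
      vertex 0.7 7.2 0.0
      vertex 11.0 11.0 12.0
    endloop
  endfacet
  facet normal -0.5798 -0.4882 0.6523
    outer loop
      vertex 0.7 7.2 0.0
      vertex 5.5 1.5 0.0
      vertex 11.0 11.0 12.0
    endloop
  endfacet
  facet normal -0.1312 -0.7471 0.6516
    outer loop
      vertex 5.5 1.5 0.0
      vertex 12.9 0.2 0.0
      vertex 11.0 11.0 12.0
    endloop
  endfacet
  facet normal 0.3750 -0.6588 0.6523
    outer loop
      vertex 12.9 0.2 0.0
      vertex 19.4 3.9 0.0
      vertex 11.0 11.0 12.0
    endloop
  endfacet
  facet normal 0.7117 -0.2606 0.6524
    outer loop
      vertex 19.4 3.9 0.0
      vertex 22.0 11.0 0.0
      vertex 11.0 11.0 12.0
    endloop
  endfacet
endsolid part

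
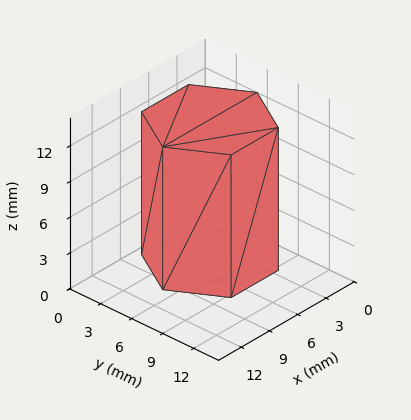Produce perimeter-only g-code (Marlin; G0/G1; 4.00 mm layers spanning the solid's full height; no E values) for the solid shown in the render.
Reading the render: the shape is a regular 6-sided prism (a cylinder approximated with 6 flat sides), circumscribed radius ≈ 5 mm, height ≈ 12 mm (dimensions read to the nearest mm from the axis ticks). For the g-code, the solid's height is divided into equal slices at the stated Δz and each level perimeter traced with G1 moves after a G0 lift.

; perimeter-only toolpath
G21 ; units = mm
G90 ; absolute positioning
G28 ; home
; layer 1
G0 Z4.00
G0 X10.00 Y5.00
G1 X7.50 Y9.33
G1 X2.50 Y9.33
G1 X0.00 Y5.00
G1 X2.50 Y0.67
G1 X7.50 Y0.67
G1 X10.00 Y5.00
; layer 2
G0 Z8.00
G0 X10.00 Y5.00
G1 X7.50 Y9.33
G1 X2.50 Y9.33
G1 X0.00 Y5.00
G1 X2.50 Y0.67
G1 X7.50 Y0.67
G1 X10.00 Y5.00
; layer 3
G0 Z12.00
G0 X10.00 Y5.00
G1 X7.50 Y9.33
G1 X2.50 Y9.33
G1 X0.00 Y5.00
G1 X2.50 Y0.67
G1 X7.50 Y0.67
G1 X10.00 Y5.00
M2 ; end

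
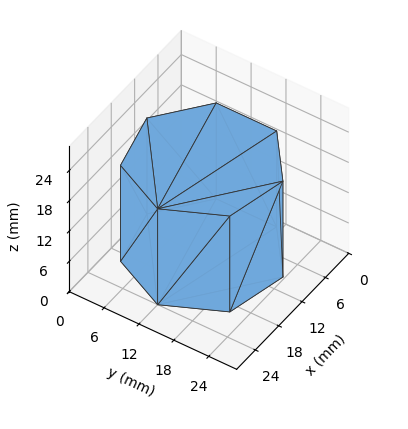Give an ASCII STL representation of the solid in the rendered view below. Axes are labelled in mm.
Reading the render: the shape is a regular 7-sided prism (a cylinder approximated with 7 flat sides), circumscribed radius ≈ 12 mm, height ≈ 19 mm (dimensions read to the nearest mm from the axis ticks). For the STL, each face is triangulated and given an outward normal.

solid part
  facet normal 0.0000 0.0000 -1.0000
    outer loop
      vertex 9.3 23.7 0.0
      vertex 19.5 21.4 0.0
      vertex 24.0 12.0 0.0
    endloop
  endfacet
  facet normal 0.0000 0.0000 -1.0000
    outer loop
      vertex 1.2 17.2 0.0
      vertex 9.3 23.7 0.0
      vertex 24.0 12.0 0.0
    endloop
  endfacet
  facet normal 0.0000 0.0000 -1.0000
    outer loop
      vertex 1.2 6.8 0.0
      vertex 1.2 17.2 0.0
      vertex 24.0 12.0 0.0
    endloop
  endfacet
  facet normal 0.0000 0.0000 -1.0000
    outer loop
      vertex 9.3 0.3 0.0
      vertex 1.2 6.8 0.0
      vertex 24.0 12.0 0.0
    endloop
  endfacet
  facet normal 0.0000 0.0000 -1.0000
    outer loop
      vertex 19.5 2.6 0.0
      vertex 9.3 0.3 0.0
      vertex 24.0 12.0 0.0
    endloop
  endfacet
  facet normal 0.0000 0.0000 1.0000
    outer loop
      vertex 24.0 12.0 19.0
      vertex 19.5 21.4 19.0
      vertex 9.3 23.7 19.0
    endloop
  endfacet
  facet normal 0.0000 0.0000 1.0000
    outer loop
      vertex 24.0 12.0 19.0
      vertex 9.3 23.7 19.0
      vertex 1.2 17.2 19.0
    endloop
  endfacet
  facet normal 0.0000 0.0000 1.0000
    outer loop
      vertex 24.0 12.0 19.0
      vertex 1.2 17.2 19.0
      vertex 1.2 6.8 19.0
    endloop
  endfacet
  facet normal 0.0000 0.0000 1.0000
    outer loop
      vertex 24.0 12.0 19.0
      vertex 1.2 6.8 19.0
      vertex 9.3 0.3 19.0
    endloop
  endfacet
  facet normal 0.0000 0.0000 1.0000
    outer loop
      vertex 24.0 12.0 19.0
      vertex 9.3 0.3 19.0
      vertex 19.5 2.6 19.0
    endloop
  endfacet
  facet normal 0.9020 0.4318 0.0000
    outer loop
      vertex 24.0 12.0 0.0
      vertex 19.5 21.4 0.0
      vertex 19.5 21.4 19.0
    endloop
  endfacet
  facet normal 0.9020 0.4318 0.0000
    outer loop
      vertex 24.0 12.0 0.0
      vertex 19.5 21.4 19.0
      vertex 24.0 12.0 19.0
    endloop
  endfacet
  facet normal 0.2200 0.9755 0.0000
    outer loop
      vertex 19.5 21.4 0.0
      vertex 9.3 23.7 0.0
      vertex 9.3 23.7 19.0
    endloop
  endfacet
  facet normal 0.2200 0.9755 0.0000
    outer loop
      vertex 19.5 21.4 0.0
      vertex 9.3 23.7 19.0
      vertex 19.5 21.4 19.0
    endloop
  endfacet
  facet normal -0.6259 0.7799 0.0000
    outer loop
      vertex 9.3 23.7 0.0
      vertex 1.2 17.2 0.0
      vertex 1.2 17.2 19.0
    endloop
  endfacet
  facet normal -0.6259 0.7799 0.0000
    outer loop
      vertex 9.3 23.7 0.0
      vertex 1.2 17.2 19.0
      vertex 9.3 23.7 19.0
    endloop
  endfacet
  facet normal -1.0000 0.0000 0.0000
    outer loop
      vertex 1.2 17.2 0.0
      vertex 1.2 6.8 0.0
      vertex 1.2 6.8 19.0
    endloop
  endfacet
  facet normal -1.0000 0.0000 0.0000
    outer loop
      vertex 1.2 17.2 0.0
      vertex 1.2 6.8 19.0
      vertex 1.2 17.2 19.0
    endloop
  endfacet
  facet normal -0.6259 -0.7799 0.0000
    outer loop
      vertex 1.2 6.8 0.0
      vertex 9.3 0.3 0.0
      vertex 9.3 0.3 19.0
    endloop
  endfacet
  facet normal -0.6259 -0.7799 0.0000
    outer loop
      vertex 1.2 6.8 0.0
      vertex 9.3 0.3 19.0
      vertex 1.2 6.8 19.0
    endloop
  endfacet
  facet normal 0.2200 -0.9755 0.0000
    outer loop
      vertex 9.3 0.3 0.0
      vertex 19.5 2.6 0.0
      vertex 19.5 2.6 19.0
    endloop
  endfacet
  facet normal 0.2200 -0.9755 0.0000
    outer loop
      vertex 9.3 0.3 0.0
      vertex 19.5 2.6 19.0
      vertex 9.3 0.3 19.0
    endloop
  endfacet
  facet normal 0.9020 -0.4318 0.0000
    outer loop
      vertex 19.5 2.6 0.0
      vertex 24.0 12.0 0.0
      vertex 24.0 12.0 19.0
    endloop
  endfacet
  facet normal 0.9020 -0.4318 0.0000
    outer loop
      vertex 19.5 2.6 0.0
      vertex 24.0 12.0 19.0
      vertex 19.5 2.6 19.0
    endloop
  endfacet
endsolid part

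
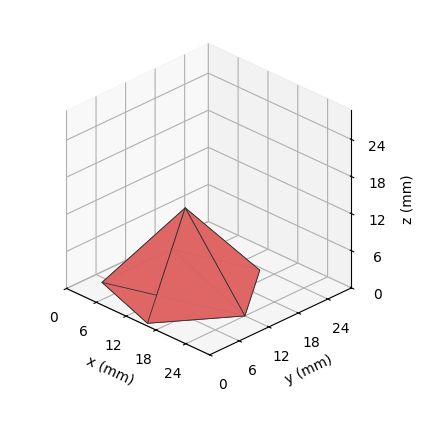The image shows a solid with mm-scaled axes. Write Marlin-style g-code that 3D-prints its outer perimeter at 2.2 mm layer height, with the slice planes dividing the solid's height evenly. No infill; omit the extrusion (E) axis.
Reading the render: the shape is a regular 5-sided pyramid, base circumscribed radius ≈ 12 mm, apex at z ≈ 13 mm (dimensions read to the nearest mm from the axis ticks). For the g-code, the solid's height is divided into equal slices at the stated Δz and each level perimeter traced with G1 moves after a G0 lift.

; perimeter-only toolpath
G21 ; units = mm
G90 ; absolute positioning
G28 ; home
; layer 1
G0 Z2.2
G0 X22.0 Y12.0
G1 X15.1 Y21.5
G1 X3.9 Y17.9
G1 X3.9 Y6.1
G1 X15.1 Y2.5
G1 X22.0 Y12.0
; layer 2
G0 Z4.3
G0 X20.0 Y12.0
G1 X14.5 Y19.6
G1 X5.5 Y16.7
G1 X5.5 Y7.3
G1 X14.5 Y4.4
G1 X20.0 Y12.0
; layer 3
G0 Z6.5
G0 X18.0 Y12.0
G1 X13.8 Y17.7
G1 X7.2 Y15.6
G1 X7.2 Y8.4
G1 X13.8 Y6.3
G1 X18.0 Y12.0
; layer 4
G0 Z8.7
G0 X16.0 Y12.0
G1 X13.2 Y15.8
G1 X8.8 Y14.4
G1 X8.8 Y9.6
G1 X13.2 Y8.2
G1 X16.0 Y12.0
; layer 5
G0 Z10.8
G0 X14.0 Y12.0
G1 X12.6 Y13.9
G1 X10.4 Y13.2
G1 X10.4 Y10.8
G1 X12.6 Y10.1
G1 X14.0 Y12.0
M2 ; end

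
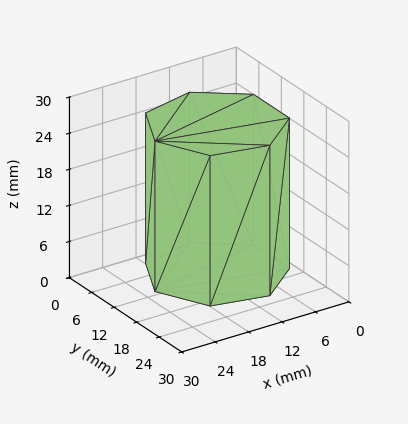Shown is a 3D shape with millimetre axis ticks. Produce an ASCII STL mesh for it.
Reading the render: the shape is a regular 7-sided prism (a cylinder approximated with 7 flat sides), circumscribed radius ≈ 11 mm, height ≈ 25 mm (dimensions read to the nearest mm from the axis ticks). For the STL, each face is triangulated and given an outward normal.

solid part
  facet normal 0.0000 0.0000 -1.0000
    outer loop
      vertex 8.6 21.7 0.0
      vertex 17.9 19.6 0.0
      vertex 22.0 11.0 0.0
    endloop
  endfacet
  facet normal 0.0000 0.0000 -1.0000
    outer loop
      vertex 1.1 15.8 0.0
      vertex 8.6 21.7 0.0
      vertex 22.0 11.0 0.0
    endloop
  endfacet
  facet normal 0.0000 0.0000 -1.0000
    outer loop
      vertex 1.1 6.2 0.0
      vertex 1.1 15.8 0.0
      vertex 22.0 11.0 0.0
    endloop
  endfacet
  facet normal 0.0000 0.0000 -1.0000
    outer loop
      vertex 8.6 0.3 0.0
      vertex 1.1 6.2 0.0
      vertex 22.0 11.0 0.0
    endloop
  endfacet
  facet normal 0.0000 0.0000 -1.0000
    outer loop
      vertex 17.9 2.4 0.0
      vertex 8.6 0.3 0.0
      vertex 22.0 11.0 0.0
    endloop
  endfacet
  facet normal 0.0000 0.0000 1.0000
    outer loop
      vertex 22.0 11.0 25.0
      vertex 17.9 19.6 25.0
      vertex 8.6 21.7 25.0
    endloop
  endfacet
  facet normal 0.0000 0.0000 1.0000
    outer loop
      vertex 22.0 11.0 25.0
      vertex 8.6 21.7 25.0
      vertex 1.1 15.8 25.0
    endloop
  endfacet
  facet normal 0.0000 0.0000 1.0000
    outer loop
      vertex 22.0 11.0 25.0
      vertex 1.1 15.8 25.0
      vertex 1.1 6.2 25.0
    endloop
  endfacet
  facet normal 0.0000 0.0000 1.0000
    outer loop
      vertex 22.0 11.0 25.0
      vertex 1.1 6.2 25.0
      vertex 8.6 0.3 25.0
    endloop
  endfacet
  facet normal 0.0000 0.0000 1.0000
    outer loop
      vertex 22.0 11.0 25.0
      vertex 8.6 0.3 25.0
      vertex 17.9 2.4 25.0
    endloop
  endfacet
  facet normal 0.9027 0.4303 0.0000
    outer loop
      vertex 22.0 11.0 0.0
      vertex 17.9 19.6 0.0
      vertex 17.9 19.6 25.0
    endloop
  endfacet
  facet normal 0.9027 0.4303 0.0000
    outer loop
      vertex 22.0 11.0 0.0
      vertex 17.9 19.6 25.0
      vertex 22.0 11.0 25.0
    endloop
  endfacet
  facet normal 0.2203 0.9754 0.0000
    outer loop
      vertex 17.9 19.6 0.0
      vertex 8.6 21.7 0.0
      vertex 8.6 21.7 25.0
    endloop
  endfacet
  facet normal 0.2203 0.9754 0.0000
    outer loop
      vertex 17.9 19.6 0.0
      vertex 8.6 21.7 25.0
      vertex 17.9 19.6 25.0
    endloop
  endfacet
  facet normal -0.6183 0.7860 0.0000
    outer loop
      vertex 8.6 21.7 0.0
      vertex 1.1 15.8 0.0
      vertex 1.1 15.8 25.0
    endloop
  endfacet
  facet normal -0.6183 0.7860 0.0000
    outer loop
      vertex 8.6 21.7 0.0
      vertex 1.1 15.8 25.0
      vertex 8.6 21.7 25.0
    endloop
  endfacet
  facet normal -1.0000 0.0000 0.0000
    outer loop
      vertex 1.1 15.8 0.0
      vertex 1.1 6.2 0.0
      vertex 1.1 6.2 25.0
    endloop
  endfacet
  facet normal -1.0000 0.0000 0.0000
    outer loop
      vertex 1.1 15.8 0.0
      vertex 1.1 6.2 25.0
      vertex 1.1 15.8 25.0
    endloop
  endfacet
  facet normal -0.6183 -0.7860 0.0000
    outer loop
      vertex 1.1 6.2 0.0
      vertex 8.6 0.3 0.0
      vertex 8.6 0.3 25.0
    endloop
  endfacet
  facet normal -0.6183 -0.7860 0.0000
    outer loop
      vertex 1.1 6.2 0.0
      vertex 8.6 0.3 25.0
      vertex 1.1 6.2 25.0
    endloop
  endfacet
  facet normal 0.2203 -0.9754 0.0000
    outer loop
      vertex 8.6 0.3 0.0
      vertex 17.9 2.4 0.0
      vertex 17.9 2.4 25.0
    endloop
  endfacet
  facet normal 0.2203 -0.9754 0.0000
    outer loop
      vertex 8.6 0.3 0.0
      vertex 17.9 2.4 25.0
      vertex 8.6 0.3 25.0
    endloop
  endfacet
  facet normal 0.9027 -0.4303 0.0000
    outer loop
      vertex 17.9 2.4 0.0
      vertex 22.0 11.0 0.0
      vertex 22.0 11.0 25.0
    endloop
  endfacet
  facet normal 0.9027 -0.4303 0.0000
    outer loop
      vertex 17.9 2.4 0.0
      vertex 22.0 11.0 25.0
      vertex 17.9 2.4 25.0
    endloop
  endfacet
endsolid part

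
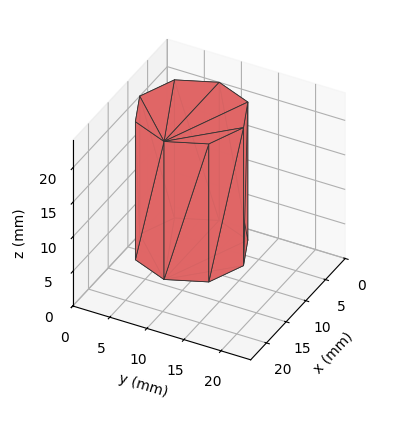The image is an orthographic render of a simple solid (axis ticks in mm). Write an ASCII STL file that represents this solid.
Reading the render: the shape is a regular 8-sided prism (a cylinder approximated with 8 flat sides), circumscribed radius ≈ 7 mm, height ≈ 20 mm (dimensions read to the nearest mm from the axis ticks). For the STL, each face is triangulated and given an outward normal.

solid part
  facet normal 0.0000 0.0000 -1.0000
    outer loop
      vertex 7.00 14.00 0.00
      vertex 11.95 11.95 0.00
      vertex 14.00 7.00 0.00
    endloop
  endfacet
  facet normal 0.0000 0.0000 -1.0000
    outer loop
      vertex 2.05 11.95 0.00
      vertex 7.00 14.00 0.00
      vertex 14.00 7.00 0.00
    endloop
  endfacet
  facet normal 0.0000 0.0000 -1.0000
    outer loop
      vertex 0.00 7.00 0.00
      vertex 2.05 11.95 0.00
      vertex 14.00 7.00 0.00
    endloop
  endfacet
  facet normal 0.0000 0.0000 -1.0000
    outer loop
      vertex 2.05 2.05 0.00
      vertex 0.00 7.00 0.00
      vertex 14.00 7.00 0.00
    endloop
  endfacet
  facet normal 0.0000 0.0000 -1.0000
    outer loop
      vertex 7.00 0.00 0.00
      vertex 2.05 2.05 0.00
      vertex 14.00 7.00 0.00
    endloop
  endfacet
  facet normal 0.0000 0.0000 -1.0000
    outer loop
      vertex 11.95 2.05 0.00
      vertex 7.00 0.00 0.00
      vertex 14.00 7.00 0.00
    endloop
  endfacet
  facet normal 0.0000 0.0000 1.0000
    outer loop
      vertex 14.00 7.00 20.00
      vertex 11.95 11.95 20.00
      vertex 7.00 14.00 20.00
    endloop
  endfacet
  facet normal 0.0000 0.0000 1.0000
    outer loop
      vertex 14.00 7.00 20.00
      vertex 7.00 14.00 20.00
      vertex 2.05 11.95 20.00
    endloop
  endfacet
  facet normal 0.0000 0.0000 1.0000
    outer loop
      vertex 14.00 7.00 20.00
      vertex 2.05 11.95 20.00
      vertex 0.00 7.00 20.00
    endloop
  endfacet
  facet normal 0.0000 0.0000 1.0000
    outer loop
      vertex 14.00 7.00 20.00
      vertex 0.00 7.00 20.00
      vertex 2.05 2.05 20.00
    endloop
  endfacet
  facet normal 0.0000 0.0000 1.0000
    outer loop
      vertex 14.00 7.00 20.00
      vertex 2.05 2.05 20.00
      vertex 7.00 0.00 20.00
    endloop
  endfacet
  facet normal 0.0000 0.0000 1.0000
    outer loop
      vertex 14.00 7.00 20.00
      vertex 7.00 0.00 20.00
      vertex 11.95 2.05 20.00
    endloop
  endfacet
  facet normal 0.9239 0.3826 0.0000
    outer loop
      vertex 14.00 7.00 0.00
      vertex 11.95 11.95 0.00
      vertex 11.95 11.95 20.00
    endloop
  endfacet
  facet normal 0.9239 0.3826 0.0000
    outer loop
      vertex 14.00 7.00 0.00
      vertex 11.95 11.95 20.00
      vertex 14.00 7.00 20.00
    endloop
  endfacet
  facet normal 0.3826 0.9239 0.0000
    outer loop
      vertex 11.95 11.95 0.00
      vertex 7.00 14.00 0.00
      vertex 7.00 14.00 20.00
    endloop
  endfacet
  facet normal 0.3826 0.9239 0.0000
    outer loop
      vertex 11.95 11.95 0.00
      vertex 7.00 14.00 20.00
      vertex 11.95 11.95 20.00
    endloop
  endfacet
  facet normal -0.3826 0.9239 0.0000
    outer loop
      vertex 7.00 14.00 0.00
      vertex 2.05 11.95 0.00
      vertex 2.05 11.95 20.00
    endloop
  endfacet
  facet normal -0.3826 0.9239 0.0000
    outer loop
      vertex 7.00 14.00 0.00
      vertex 2.05 11.95 20.00
      vertex 7.00 14.00 20.00
    endloop
  endfacet
  facet normal -0.9239 0.3826 0.0000
    outer loop
      vertex 2.05 11.95 0.00
      vertex 0.00 7.00 0.00
      vertex 0.00 7.00 20.00
    endloop
  endfacet
  facet normal -0.9239 0.3826 0.0000
    outer loop
      vertex 2.05 11.95 0.00
      vertex 0.00 7.00 20.00
      vertex 2.05 11.95 20.00
    endloop
  endfacet
  facet normal -0.9239 -0.3826 0.0000
    outer loop
      vertex 0.00 7.00 0.00
      vertex 2.05 2.05 0.00
      vertex 2.05 2.05 20.00
    endloop
  endfacet
  facet normal -0.9239 -0.3826 0.0000
    outer loop
      vertex 0.00 7.00 0.00
      vertex 2.05 2.05 20.00
      vertex 0.00 7.00 20.00
    endloop
  endfacet
  facet normal -0.3826 -0.9239 0.0000
    outer loop
      vertex 2.05 2.05 0.00
      vertex 7.00 0.00 0.00
      vertex 7.00 0.00 20.00
    endloop
  endfacet
  facet normal -0.3826 -0.9239 0.0000
    outer loop
      vertex 2.05 2.05 0.00
      vertex 7.00 0.00 20.00
      vertex 2.05 2.05 20.00
    endloop
  endfacet
  facet normal 0.3826 -0.9239 0.0000
    outer loop
      vertex 7.00 0.00 0.00
      vertex 11.95 2.05 0.00
      vertex 11.95 2.05 20.00
    endloop
  endfacet
  facet normal 0.3826 -0.9239 0.0000
    outer loop
      vertex 7.00 0.00 0.00
      vertex 11.95 2.05 20.00
      vertex 7.00 0.00 20.00
    endloop
  endfacet
  facet normal 0.9239 -0.3826 0.0000
    outer loop
      vertex 11.95 2.05 0.00
      vertex 14.00 7.00 0.00
      vertex 14.00 7.00 20.00
    endloop
  endfacet
  facet normal 0.9239 -0.3826 0.0000
    outer loop
      vertex 11.95 2.05 0.00
      vertex 14.00 7.00 20.00
      vertex 11.95 2.05 20.00
    endloop
  endfacet
endsolid part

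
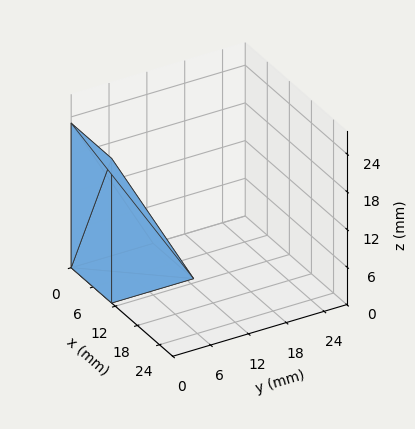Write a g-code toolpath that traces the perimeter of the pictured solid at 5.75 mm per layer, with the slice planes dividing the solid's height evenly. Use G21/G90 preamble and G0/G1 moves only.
Reading the render: the shape is a wedge (ramp): 11 × 13 mm base, rising to 23 mm along the y=0 edge and sloping linearly to z=0 at y=13 (dimensions read to the nearest mm from the axis ticks). For the g-code, the solid's height is divided into equal slices at the stated Δz and each level perimeter traced with G1 moves after a G0 lift.

; perimeter-only toolpath
G21 ; units = mm
G90 ; absolute positioning
G28 ; home
; layer 1
G0 Z5.75
G0 X0.00 Y0.00
G1 X11.00 Y0.00
G1 X11.00 Y9.75
G1 X0.00 Y9.75
G1 X0.00 Y0.00
; layer 2
G0 Z11.50
G0 X0.00 Y0.00
G1 X11.00 Y0.00
G1 X11.00 Y6.50
G1 X0.00 Y6.50
G1 X0.00 Y0.00
; layer 3
G0 Z17.25
G0 X0.00 Y0.00
G1 X11.00 Y0.00
G1 X11.00 Y3.25
G1 X0.00 Y3.25
G1 X0.00 Y0.00
M2 ; end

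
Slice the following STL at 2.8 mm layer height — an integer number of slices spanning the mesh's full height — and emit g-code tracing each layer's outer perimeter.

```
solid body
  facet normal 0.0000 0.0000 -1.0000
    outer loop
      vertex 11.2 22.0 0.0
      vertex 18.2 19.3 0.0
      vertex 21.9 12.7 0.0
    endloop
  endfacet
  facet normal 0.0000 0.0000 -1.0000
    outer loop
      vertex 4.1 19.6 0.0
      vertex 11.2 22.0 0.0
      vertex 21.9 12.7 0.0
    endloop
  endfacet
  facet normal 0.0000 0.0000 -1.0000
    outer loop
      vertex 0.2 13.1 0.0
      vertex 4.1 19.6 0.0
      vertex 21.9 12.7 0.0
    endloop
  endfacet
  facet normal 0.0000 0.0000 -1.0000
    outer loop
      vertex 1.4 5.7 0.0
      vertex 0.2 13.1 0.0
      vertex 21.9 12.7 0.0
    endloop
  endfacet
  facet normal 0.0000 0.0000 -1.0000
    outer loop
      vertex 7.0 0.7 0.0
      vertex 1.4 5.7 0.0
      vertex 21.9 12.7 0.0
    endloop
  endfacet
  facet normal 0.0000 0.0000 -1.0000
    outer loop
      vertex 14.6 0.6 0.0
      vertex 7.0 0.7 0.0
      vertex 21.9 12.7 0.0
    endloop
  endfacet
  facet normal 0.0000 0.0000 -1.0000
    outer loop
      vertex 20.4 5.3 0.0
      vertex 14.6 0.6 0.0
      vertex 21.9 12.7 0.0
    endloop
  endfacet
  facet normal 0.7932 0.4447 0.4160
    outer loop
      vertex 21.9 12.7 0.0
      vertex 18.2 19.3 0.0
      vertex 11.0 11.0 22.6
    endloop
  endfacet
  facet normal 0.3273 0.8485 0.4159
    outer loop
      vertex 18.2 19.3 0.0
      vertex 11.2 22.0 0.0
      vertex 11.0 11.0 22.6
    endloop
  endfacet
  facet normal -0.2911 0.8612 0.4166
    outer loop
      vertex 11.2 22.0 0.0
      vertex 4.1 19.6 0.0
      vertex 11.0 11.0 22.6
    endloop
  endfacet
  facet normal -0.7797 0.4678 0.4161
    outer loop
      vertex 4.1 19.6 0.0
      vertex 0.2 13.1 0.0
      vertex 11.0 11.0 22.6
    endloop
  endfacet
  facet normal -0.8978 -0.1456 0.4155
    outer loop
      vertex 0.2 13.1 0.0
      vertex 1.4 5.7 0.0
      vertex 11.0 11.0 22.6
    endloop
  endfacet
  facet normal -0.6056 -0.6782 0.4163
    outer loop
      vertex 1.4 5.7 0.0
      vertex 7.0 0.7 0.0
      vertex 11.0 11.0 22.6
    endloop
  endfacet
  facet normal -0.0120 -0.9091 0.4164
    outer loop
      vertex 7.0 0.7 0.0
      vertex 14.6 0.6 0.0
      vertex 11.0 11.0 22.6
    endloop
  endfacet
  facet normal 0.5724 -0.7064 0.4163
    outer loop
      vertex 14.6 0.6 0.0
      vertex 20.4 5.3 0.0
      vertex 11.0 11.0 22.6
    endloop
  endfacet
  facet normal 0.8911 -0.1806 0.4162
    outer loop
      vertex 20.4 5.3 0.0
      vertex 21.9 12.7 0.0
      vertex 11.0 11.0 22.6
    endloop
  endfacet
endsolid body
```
; perimeter-only toolpath
G21 ; units = mm
G90 ; absolute positioning
G28 ; home
; layer 1
G0 Z2.8
G0 X20.5 Y12.5
G1 X17.3 Y18.3
G1 X11.2 Y20.6
G1 X5.0 Y18.5
G1 X1.6 Y12.8
G1 X2.6 Y6.4
G1 X7.5 Y2.0
G1 X14.2 Y1.9
G1 X19.2 Y6.0
G1 X20.5 Y12.5
; layer 2
G0 Z5.7
G0 X19.2 Y12.3
G1 X16.4 Y17.2
G1 X11.1 Y19.2
G1 X5.8 Y17.5
G1 X2.9 Y12.6
G1 X3.8 Y7.0
G1 X8.0 Y3.3
G1 X13.7 Y3.2
G1 X18.0 Y6.7
G1 X19.2 Y12.3
; layer 3
G0 Z8.5
G0 X17.8 Y12.1
G1 X15.5 Y16.2
G1 X11.1 Y17.9
G1 X6.7 Y16.4
G1 X4.2 Y12.3
G1 X5.0 Y7.7
G1 X8.5 Y4.6
G1 X13.2 Y4.5
G1 X16.9 Y7.4
G1 X17.8 Y12.1
; layer 4
G0 Z11.3
G0 X16.4 Y11.8
G1 X14.6 Y15.2
G1 X11.1 Y16.5
G1 X7.5 Y15.3
G1 X5.6 Y12.1
G1 X6.2 Y8.3
G1 X9.0 Y5.8
G1 X12.8 Y5.8
G1 X15.7 Y8.2
G1 X16.4 Y11.8
; layer 5
G0 Z14.1
G0 X15.1 Y11.6
G1 X13.7 Y14.1
G1 X11.1 Y15.1
G1 X8.4 Y14.2
G1 X7.0 Y11.8
G1 X7.4 Y9.0
G1 X9.5 Y7.1
G1 X12.3 Y7.1
G1 X14.5 Y8.9
G1 X15.1 Y11.6
; layer 6
G0 Z17.0
G0 X13.7 Y11.4
G1 X12.8 Y13.1
G1 X11.1 Y13.8
G1 X9.3 Y13.2
G1 X8.3 Y11.5
G1 X8.6 Y9.7
G1 X10.0 Y8.4
G1 X11.9 Y8.4
G1 X13.3 Y9.6
G1 X13.7 Y11.4
; layer 7
G0 Z19.8
G0 X12.4 Y11.2
G1 X11.9 Y12.0
G1 X11.0 Y12.4
G1 X10.1 Y12.1
G1 X9.7 Y11.3
G1 X9.8 Y10.3
G1 X10.5 Y9.7
G1 X11.4 Y9.7
G1 X12.2 Y10.3
G1 X12.4 Y11.2
M2 ; end

The solid is a regular 9-sided pyramid, base circumscribed radius ≈ 11 mm, apex at z ≈ 22.6 mm. Slicing at Δz = 2.8 mm — 8 equal slices spanning the solid's height, so layer i sits at z = i·h/8 — gives 7 non-empty perimeters. Each is a 9-segment closed polygon; G0 lifts to the layer z and rapids to the start vertex, then G1 traces the edges. The cross-section shrinks linearly with z (the slice at the apex is degenerate and omitted).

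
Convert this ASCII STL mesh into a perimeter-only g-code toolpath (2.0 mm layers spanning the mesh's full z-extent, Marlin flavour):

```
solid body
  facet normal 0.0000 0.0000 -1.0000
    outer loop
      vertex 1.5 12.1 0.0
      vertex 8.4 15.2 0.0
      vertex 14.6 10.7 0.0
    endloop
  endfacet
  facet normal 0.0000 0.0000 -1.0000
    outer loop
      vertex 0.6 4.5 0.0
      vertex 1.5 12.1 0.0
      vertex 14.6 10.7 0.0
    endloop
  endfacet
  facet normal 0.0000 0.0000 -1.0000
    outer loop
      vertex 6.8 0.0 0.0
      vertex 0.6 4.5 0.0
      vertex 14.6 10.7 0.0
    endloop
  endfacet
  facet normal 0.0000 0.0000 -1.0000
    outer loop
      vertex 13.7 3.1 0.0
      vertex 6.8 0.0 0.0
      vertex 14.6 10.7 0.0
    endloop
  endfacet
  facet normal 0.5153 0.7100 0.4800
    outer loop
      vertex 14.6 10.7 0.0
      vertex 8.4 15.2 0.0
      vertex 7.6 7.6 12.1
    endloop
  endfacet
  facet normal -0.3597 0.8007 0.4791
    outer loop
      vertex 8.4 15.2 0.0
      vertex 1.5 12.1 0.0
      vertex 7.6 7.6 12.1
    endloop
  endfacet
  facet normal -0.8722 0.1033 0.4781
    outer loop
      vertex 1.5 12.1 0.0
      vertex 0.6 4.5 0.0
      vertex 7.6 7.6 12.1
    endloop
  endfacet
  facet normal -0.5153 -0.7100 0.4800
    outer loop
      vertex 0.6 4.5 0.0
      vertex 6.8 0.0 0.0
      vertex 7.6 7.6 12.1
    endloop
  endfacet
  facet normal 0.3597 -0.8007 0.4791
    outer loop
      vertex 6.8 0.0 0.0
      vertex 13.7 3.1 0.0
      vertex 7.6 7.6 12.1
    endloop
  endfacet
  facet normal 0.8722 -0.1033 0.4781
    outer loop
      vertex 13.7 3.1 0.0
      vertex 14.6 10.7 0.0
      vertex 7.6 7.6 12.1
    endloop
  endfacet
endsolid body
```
; perimeter-only toolpath
G21 ; units = mm
G90 ; absolute positioning
G28 ; home
; layer 1
G0 Z2.0
G0 X13.4 Y10.2
G1 X8.3 Y13.9
G1 X2.5 Y11.3
G1 X1.8 Y5.0
G1 X6.9 Y1.3
G1 X12.7 Y3.8
G1 X13.4 Y10.2
; layer 2
G0 Z4.0
G0 X12.3 Y9.7
G1 X8.1 Y12.7
G1 X3.5 Y10.6
G1 X2.9 Y5.5
G1 X7.1 Y2.5
G1 X11.7 Y4.6
G1 X12.3 Y9.7
; layer 3
G0 Z6.0
G0 X11.1 Y9.1
G1 X8.0 Y11.4
G1 X4.5 Y9.8
G1 X4.1 Y6.0
G1 X7.2 Y3.8
G1 X10.6 Y5.3
G1 X11.1 Y9.1
; layer 4
G0 Z8.1
G0 X9.9 Y8.6
G1 X7.9 Y10.1
G1 X5.6 Y9.1
G1 X5.3 Y6.6
G1 X7.3 Y5.1
G1 X9.6 Y6.1
G1 X9.9 Y8.6
; layer 5
G0 Z10.1
G0 X8.8 Y8.1
G1 X7.7 Y8.9
G1 X6.6 Y8.3
G1 X6.4 Y7.1
G1 X7.5 Y6.3
G1 X8.6 Y6.8
G1 X8.8 Y8.1
M2 ; end

The solid is a regular 6-sided pyramid, base circumscribed radius ≈ 7.6 mm, apex at z ≈ 12.1 mm. Slicing at Δz = 2.0 mm — 6 equal slices spanning the solid's height, so layer i sits at z = i·h/6 — gives 5 non-empty perimeters. Each is a 6-segment closed polygon; G0 lifts to the layer z and rapids to the start vertex, then G1 traces the edges. The cross-section shrinks linearly with z (the slice at the apex is degenerate and omitted).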